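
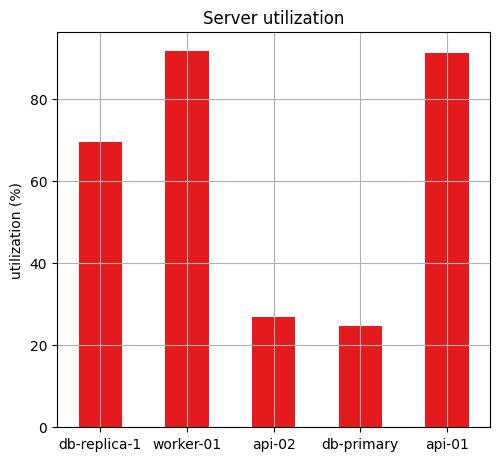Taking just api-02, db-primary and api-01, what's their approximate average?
(30 + 20 + 90) / 3 ≈ 47.

≈ 47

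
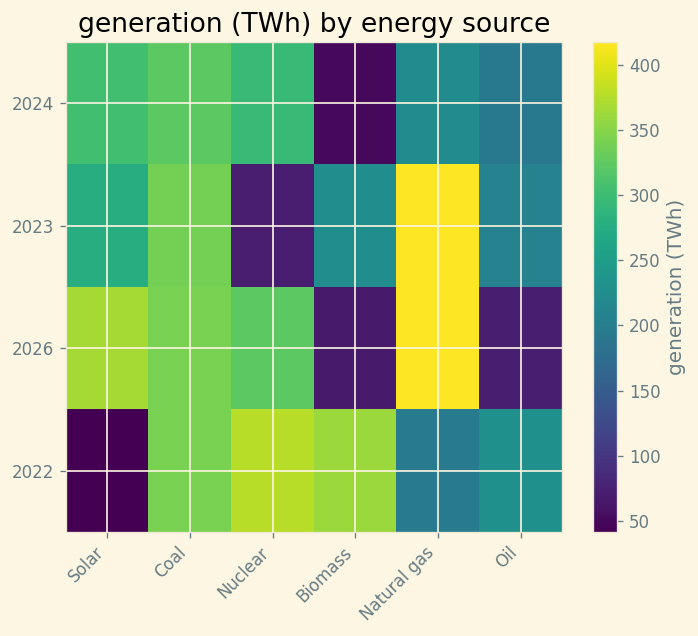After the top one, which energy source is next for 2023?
Coal

Top 3 for 2023: Natural gas ≈ 400, Coal ≈ 350, Solar ≈ 300.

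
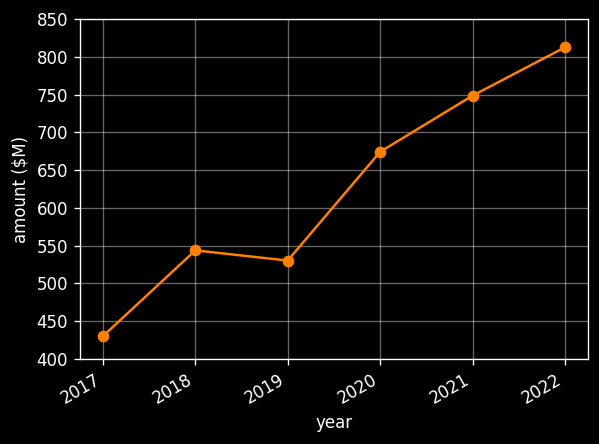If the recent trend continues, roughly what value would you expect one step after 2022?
≈ 875

Last three: 650, 750, 800 → slope ≈ 75/step → next ≈ 875.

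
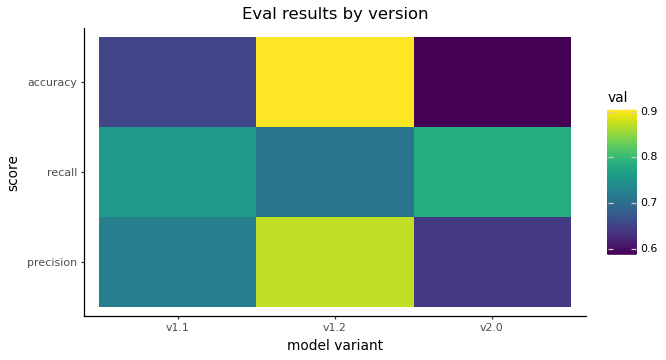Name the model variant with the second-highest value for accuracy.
Top 3 for accuracy: v1.2 ≈ 0.90, v1.1 ≈ 0.65, v2.0 ≈ 0.60.

v1.1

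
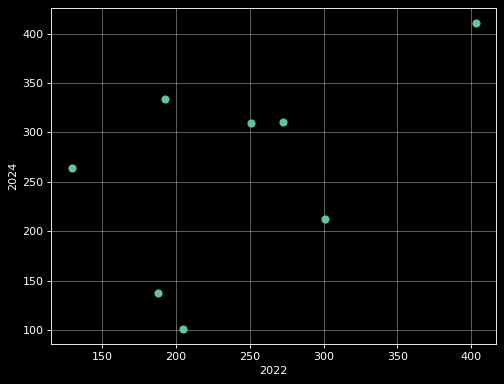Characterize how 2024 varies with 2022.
Points are positively correlated; moderate (|r| ≈ 0.5).

positive, moderate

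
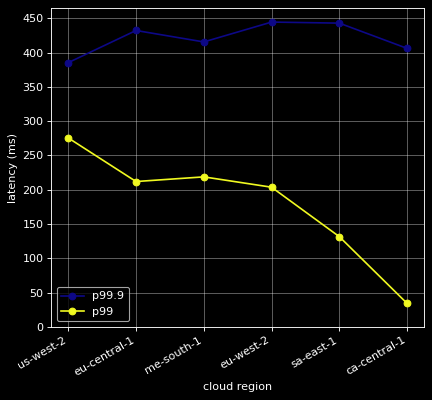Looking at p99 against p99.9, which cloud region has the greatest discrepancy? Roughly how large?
ca-central-1, ≈ 350 ms

ca-central-1: p99 ≈ 50, p99.9 ≈ 400 → gap ≈ 350. Next-largest (sa-east-1) is only ≈ 300.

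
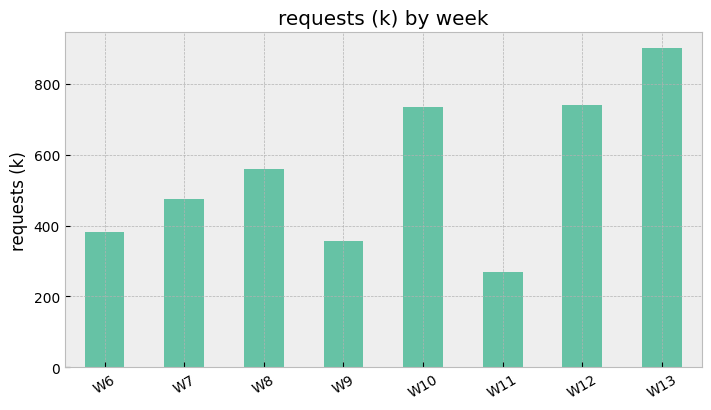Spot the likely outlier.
W13 ≈ 900; the rest sit between ≈ 300 and ≈ 700.

W13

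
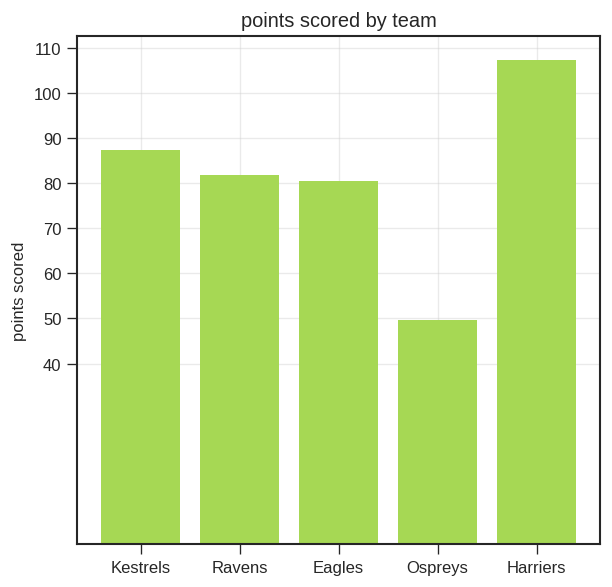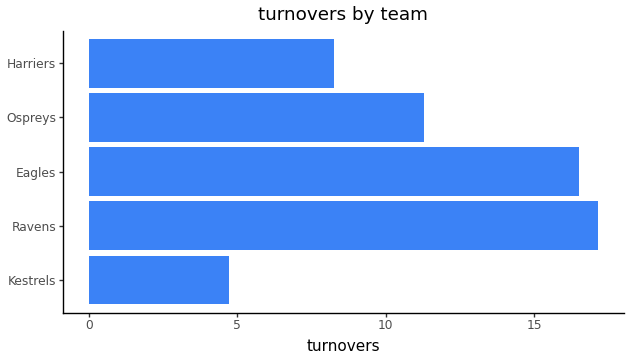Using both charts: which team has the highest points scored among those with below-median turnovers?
Harriers

Chart 2 median turnovers ≈ 12; below-median teams: Kestrels, Harriers. Among those, Harriers has the highest points scored (≈ 110).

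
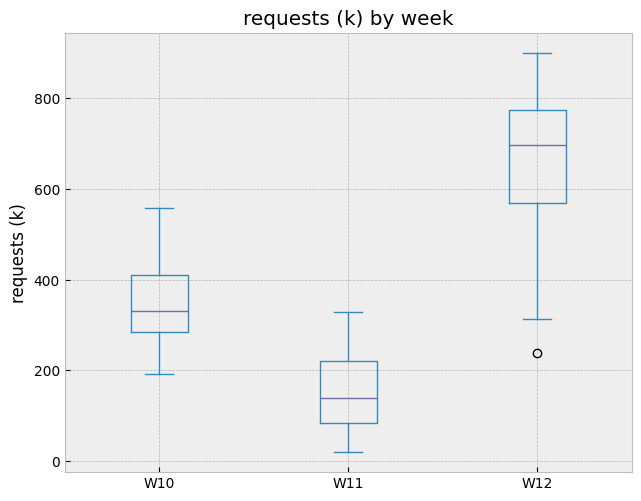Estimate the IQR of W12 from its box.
Q3 ≈ 750, Q1 ≈ 550; IQR ≈ 200.

≈ 200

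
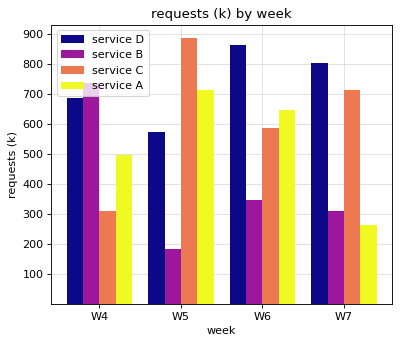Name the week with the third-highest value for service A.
Top 4 for service A: W5 ≈ 700, W6 ≈ 600, W4 ≈ 500, W7 ≈ 300.

W4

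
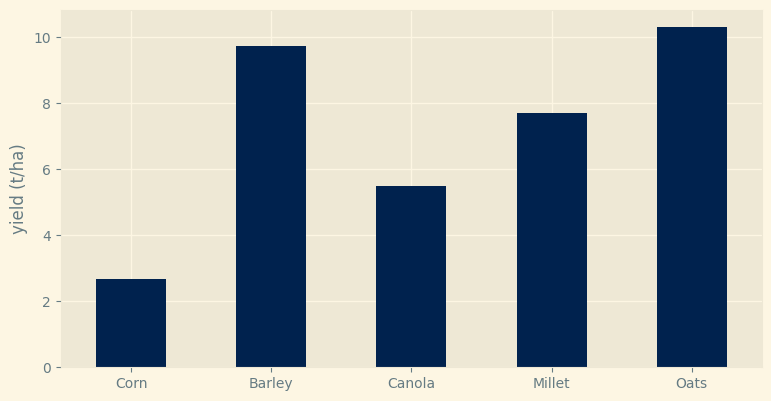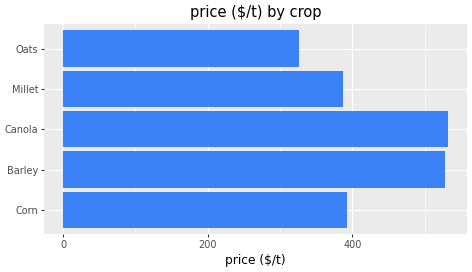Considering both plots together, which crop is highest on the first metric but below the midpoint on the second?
Oats

Chart 2 median price ($/t) ≈ 400; below-median crops: Millet, Oats. Among those, Oats has the highest yield (t/ha) (≈ 10).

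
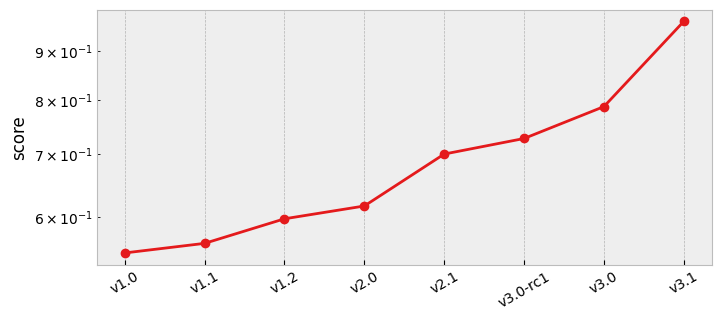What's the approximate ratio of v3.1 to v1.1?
≈ 1.73×

v3.1 ≈ 0.95, v1.1 ≈ 0.55; 0.95/0.55 ≈ 1.73.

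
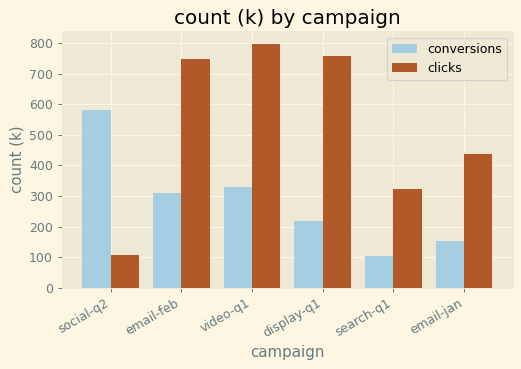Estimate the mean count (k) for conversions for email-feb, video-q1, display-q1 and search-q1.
(300 + 300 + 200 + 100) / 4 ≈ 225.

≈ 225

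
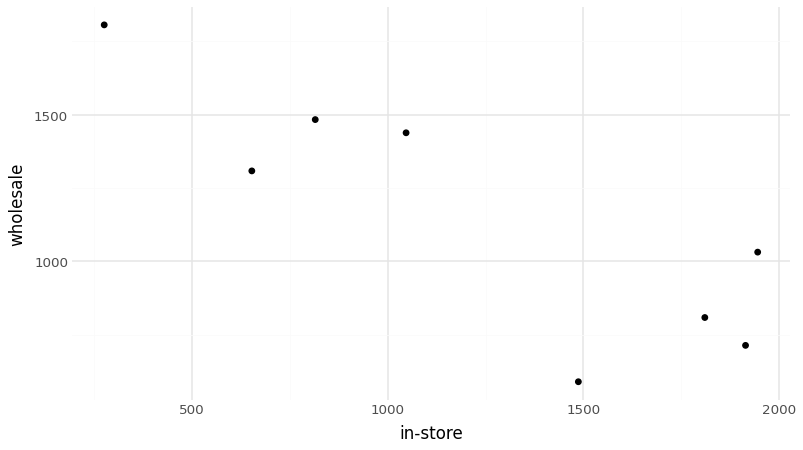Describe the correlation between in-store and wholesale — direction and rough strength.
Points are negatively correlated; strong (|r| ≈ 0.9).

negative, strong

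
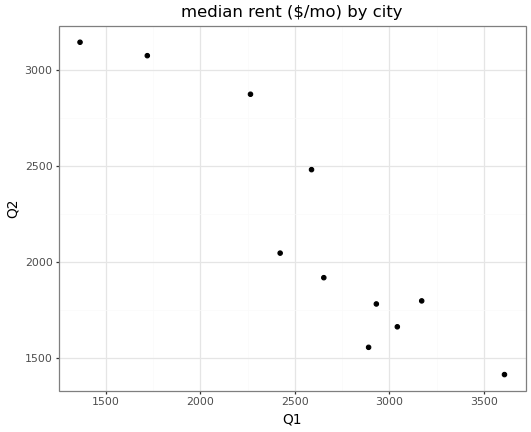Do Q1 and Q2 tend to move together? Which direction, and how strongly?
Points are negatively correlated; strong (|r| ≈ 0.9).

negative, strong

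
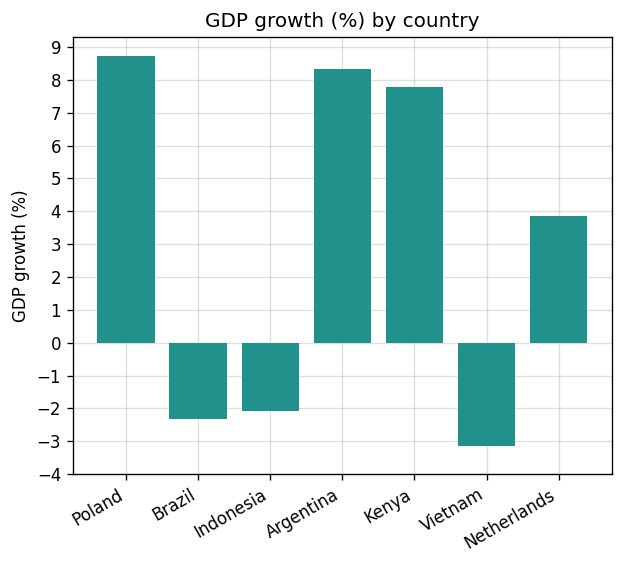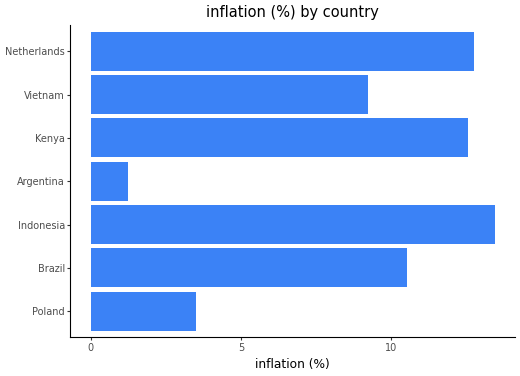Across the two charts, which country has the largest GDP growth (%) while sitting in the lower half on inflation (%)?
Poland

Chart 2 median inflation (%) ≈ 10; below-median countries: Poland, Argentina, Vietnam. Among those, Poland has the highest GDP growth (%) (≈ 9).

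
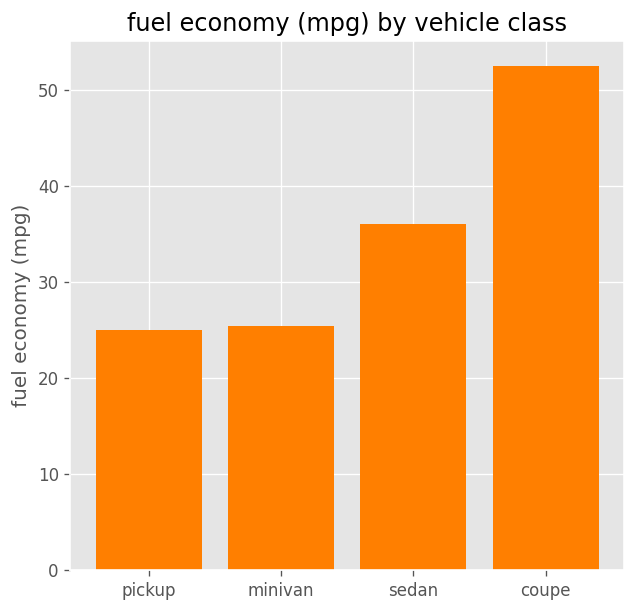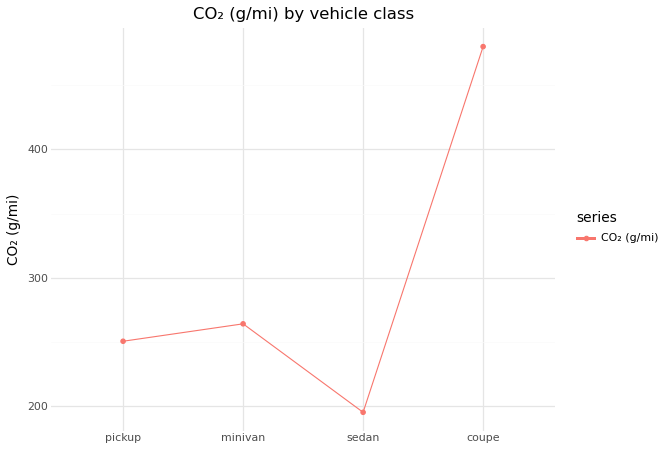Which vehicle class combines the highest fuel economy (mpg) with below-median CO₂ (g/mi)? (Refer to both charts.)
sedan

Chart 2 median CO₂ (g/mi) ≈ 250; below-median vehicle classes: pickup, sedan. Among those, sedan has the highest fuel economy (mpg) (≈ 35).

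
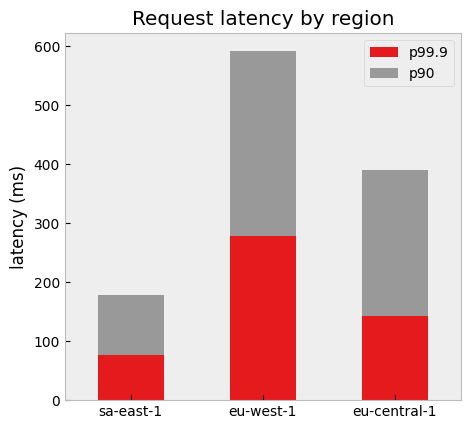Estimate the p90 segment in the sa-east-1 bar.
≈ 100

p90 top ≈ 200, bottom ≈ 100; segment ≈ 100.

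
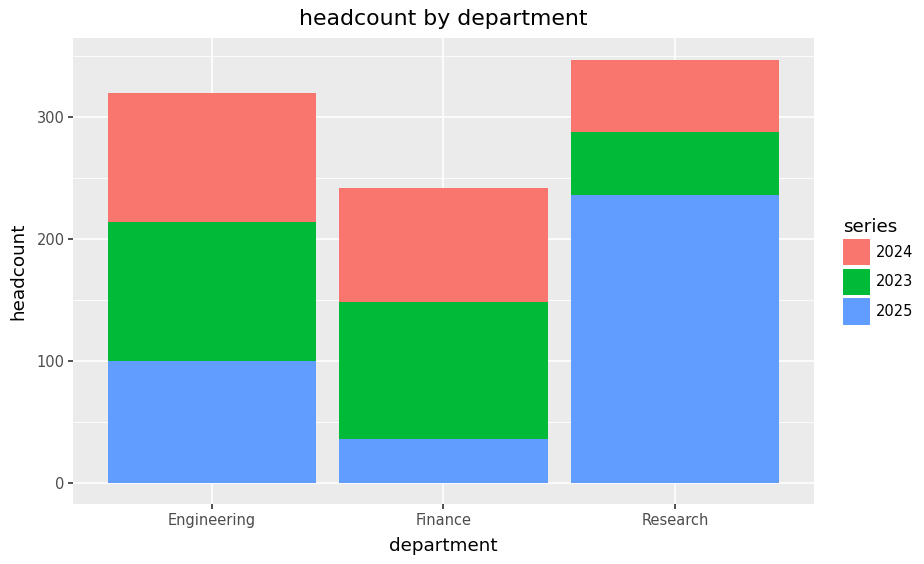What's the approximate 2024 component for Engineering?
≈ 100

2024 top ≈ 300, bottom ≈ 200; segment ≈ 100.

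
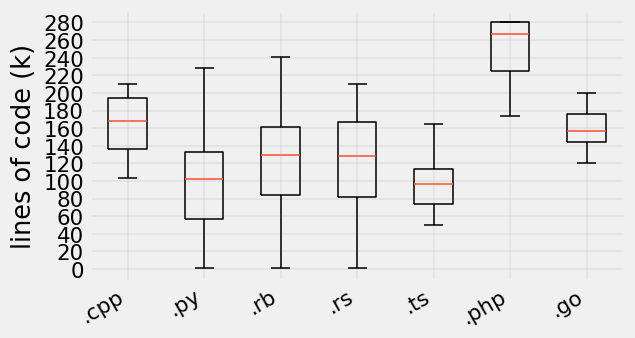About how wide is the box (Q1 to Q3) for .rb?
≈ 80

Q3 ≈ 160, Q1 ≈ 80; IQR ≈ 80.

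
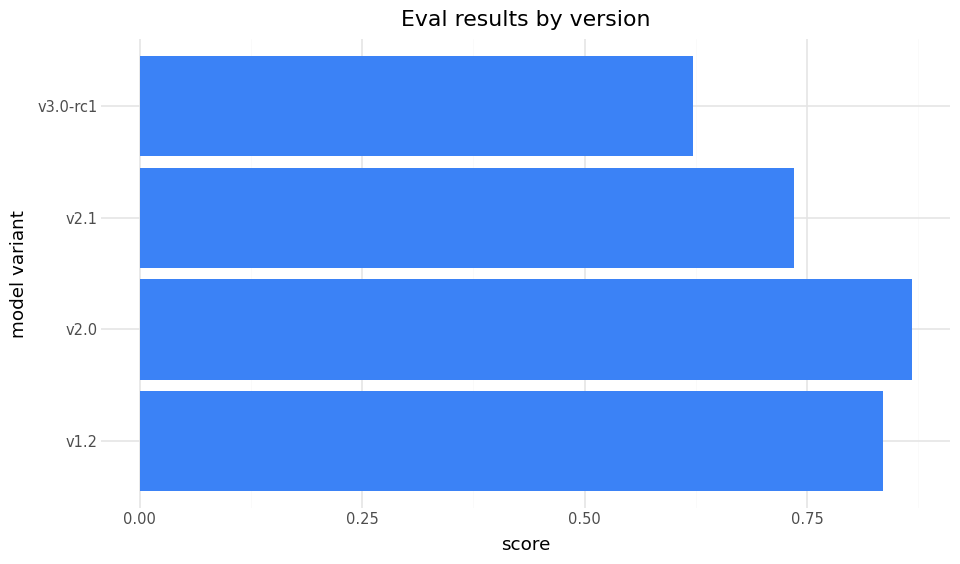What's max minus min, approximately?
Max v2.0 ≈ 0.9, min v3.0-rc1 ≈ 0.6; range ≈ 0.3.

≈ 0.3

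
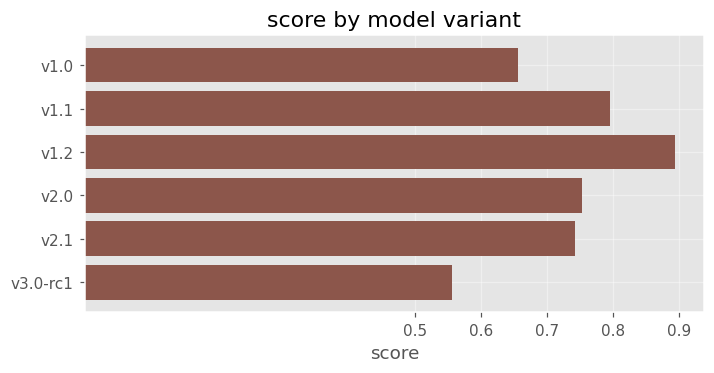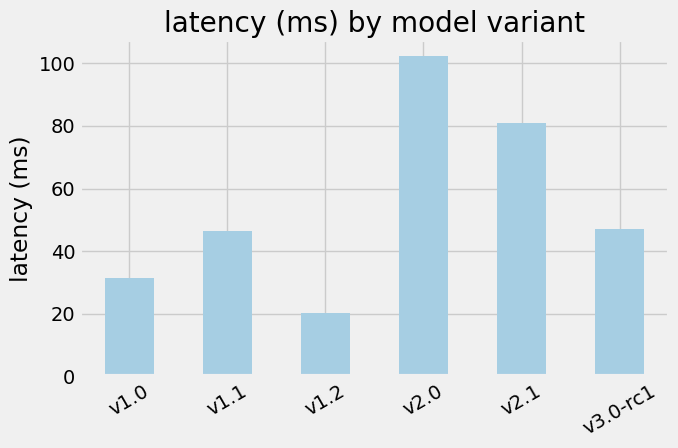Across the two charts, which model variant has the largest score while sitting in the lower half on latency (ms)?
v1.2

Chart 2 median latency (ms) ≈ 50; below-median model variants: v1.0, v1.1, v1.2. Among those, v1.2 has the highest score (≈ 0.9).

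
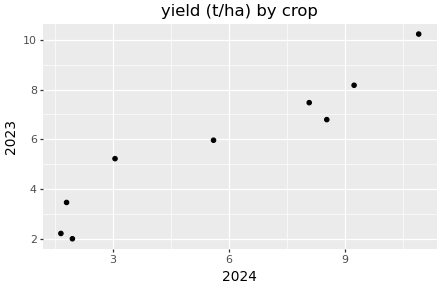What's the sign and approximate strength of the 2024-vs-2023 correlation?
positive, strong

Points are positively correlated; strong (|r| ≈ 1.0).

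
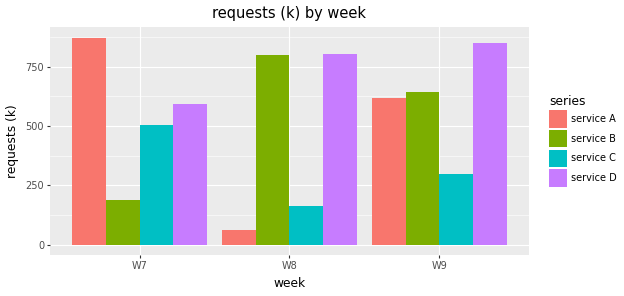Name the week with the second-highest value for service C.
W9

Top 3 for service C: W7 ≈ 500, W9 ≈ 300, W8 ≈ 200.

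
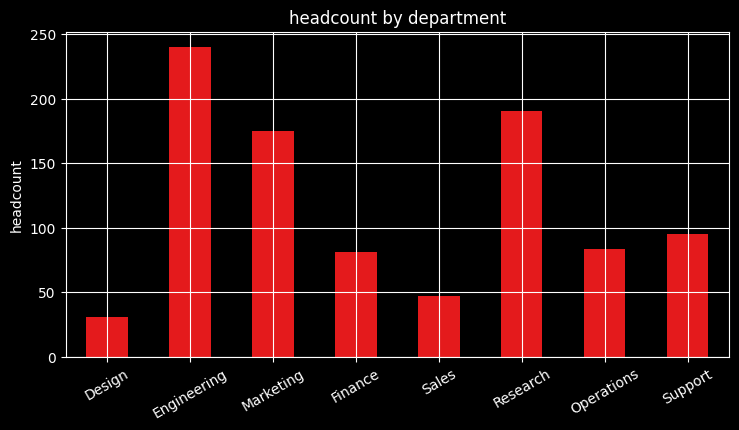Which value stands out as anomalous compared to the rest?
Engineering

Engineering ≈ 240; the rest sit between ≈ 40 and ≈ 200.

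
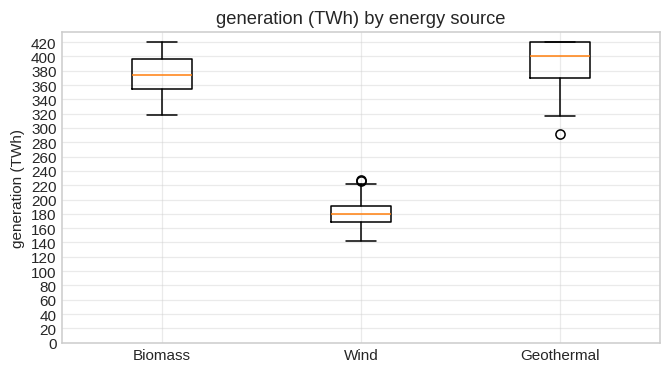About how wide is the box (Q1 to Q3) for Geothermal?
≈ 60

Q3 ≈ 420, Q1 ≈ 360; IQR ≈ 60.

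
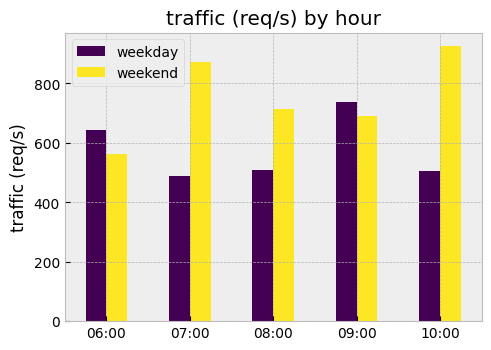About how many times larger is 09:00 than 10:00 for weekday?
≈ 1.4×

09:00 ≈ 700, 10:00 ≈ 500; 700/500 ≈ 1.4.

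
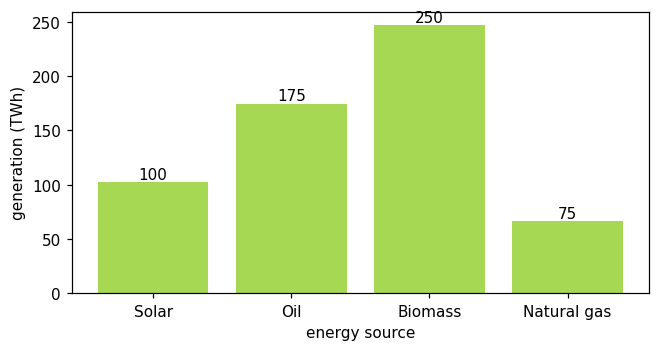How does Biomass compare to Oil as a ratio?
≈ 1.43×

Biomass ≈ 250, Oil ≈ 175; 250/175 ≈ 1.43.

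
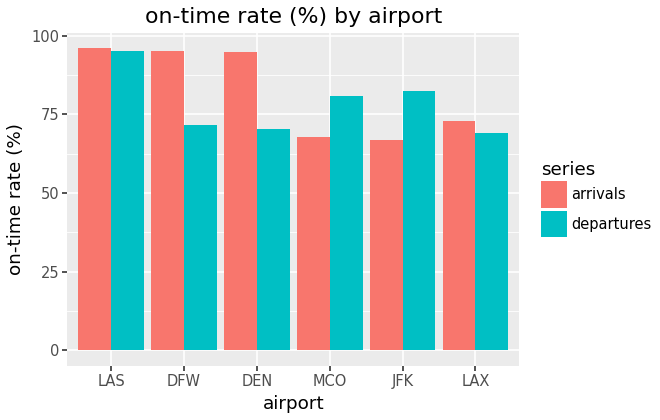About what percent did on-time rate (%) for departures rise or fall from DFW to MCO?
DFW ≈ 70, MCO ≈ 80; (80 − 70) / 70 ≈ +14.3%.

≈ +14.3%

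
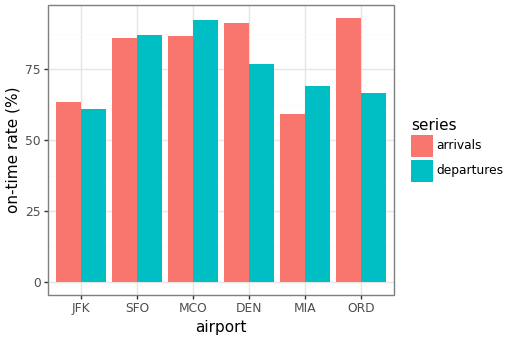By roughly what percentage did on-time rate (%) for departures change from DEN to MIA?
DEN ≈ 80, MIA ≈ 70; (70 − 80) / 80 ≈ -12.5%.

≈ -12.5%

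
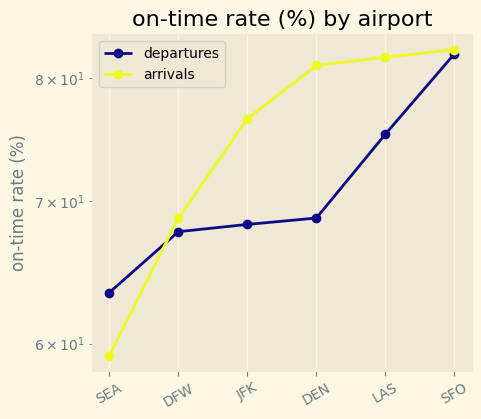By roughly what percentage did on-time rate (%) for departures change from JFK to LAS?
≈ +11.8%

JFK ≈ 68, LAS ≈ 76; (76 − 68) / 68 ≈ +11.8%.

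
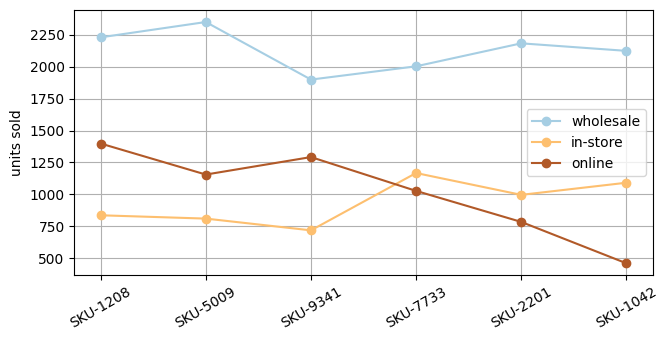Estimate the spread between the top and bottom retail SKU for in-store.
≈ 400

Max SKU-7733 ≈ 1200, min SKU-9341 ≈ 800; range ≈ 400.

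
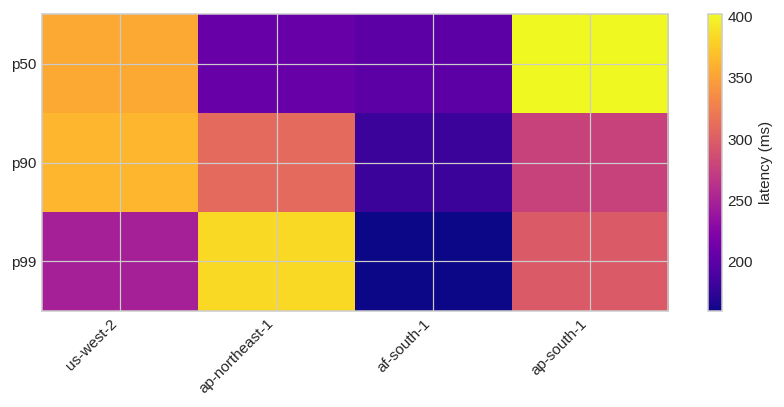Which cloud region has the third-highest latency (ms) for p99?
Top 4 for p99: ap-northeast-1 ≈ 375, ap-south-1 ≈ 300, us-west-2 ≈ 250, af-south-1 ≈ 150.

us-west-2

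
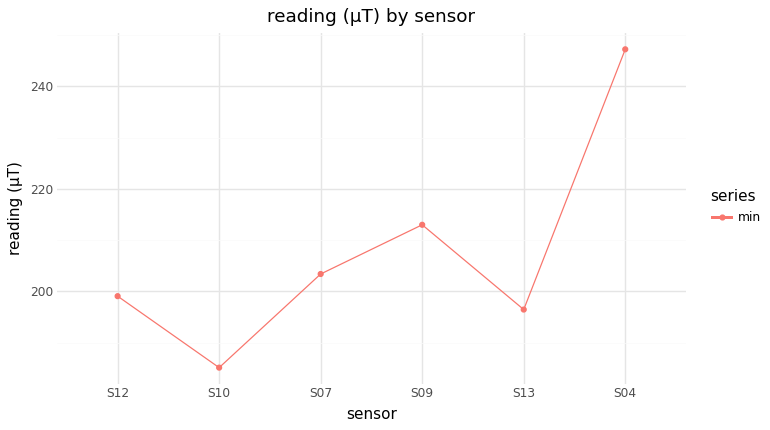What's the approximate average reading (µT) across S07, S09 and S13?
≈ 203

(200 + 210 + 200) / 3 ≈ 203.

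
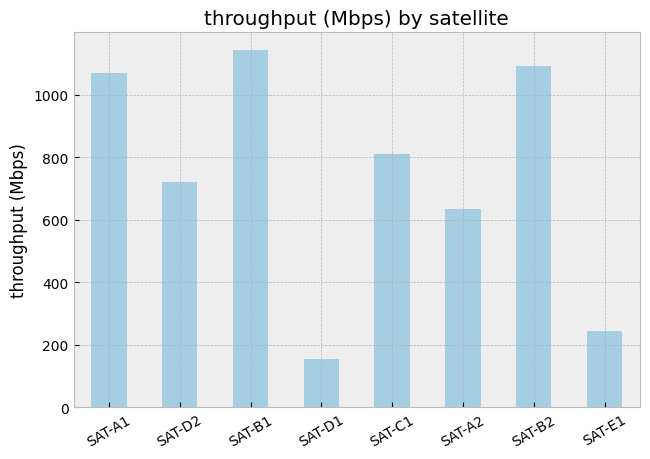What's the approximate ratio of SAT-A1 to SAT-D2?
SAT-A1 ≈ 1100, SAT-D2 ≈ 700; 1100/700 ≈ 1.57.

≈ 1.57×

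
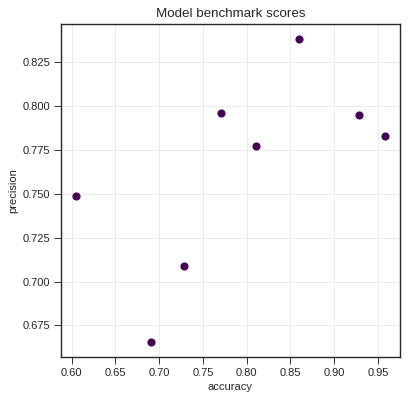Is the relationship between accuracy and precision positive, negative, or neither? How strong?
Points are positively correlated; moderate (|r| ≈ 0.6).

positive, moderate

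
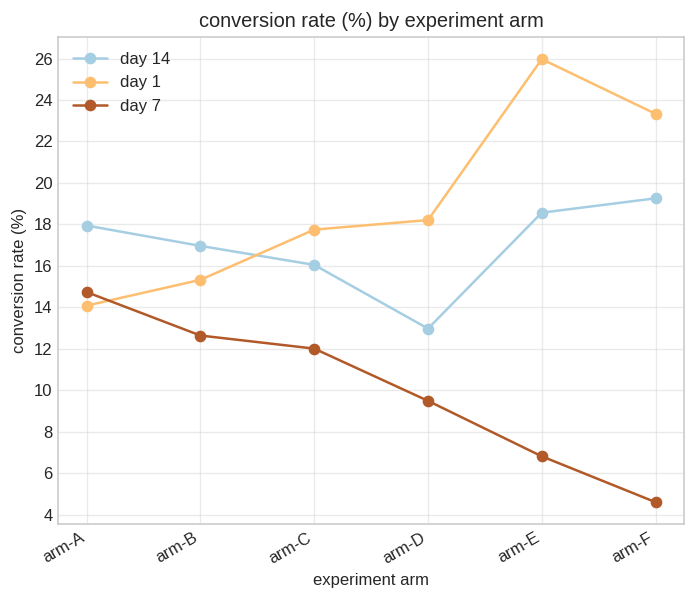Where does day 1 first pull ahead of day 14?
arm-B: day 1 ≈ 16 vs day 14 ≈ 16 (not yet); arm-C: day 1 ≈ 18 vs day 14 ≈ 16 (first crossover).

arm-C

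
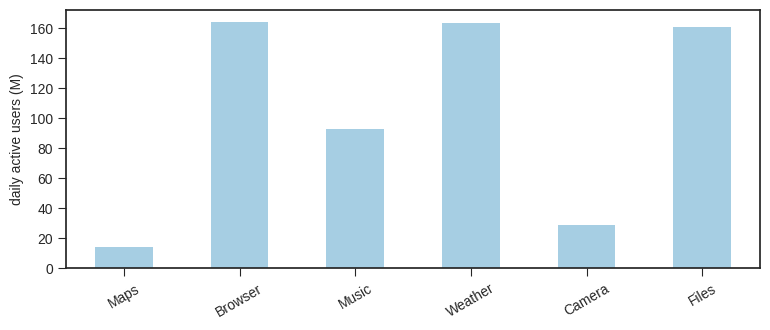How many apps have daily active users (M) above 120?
3

Above 120: Browser, Weather, Files.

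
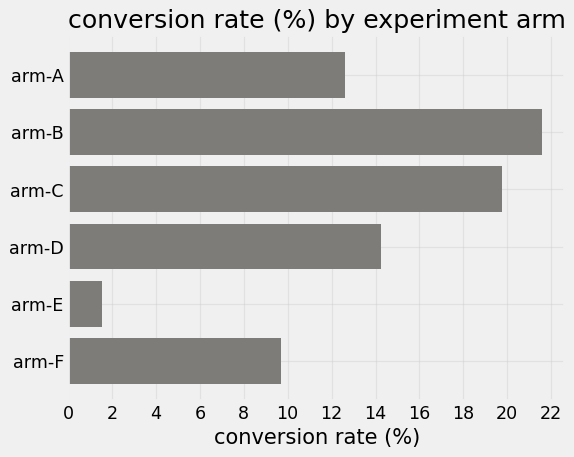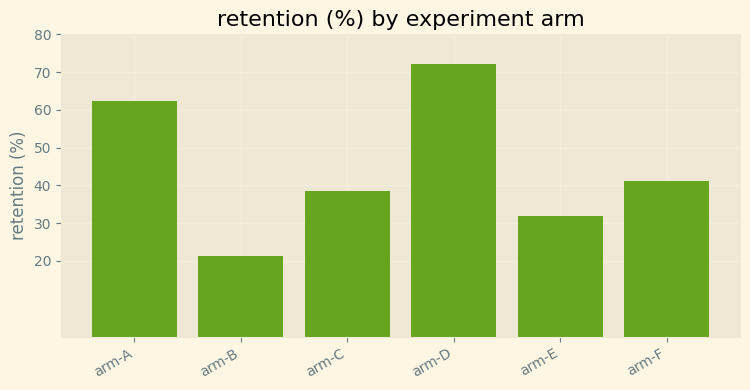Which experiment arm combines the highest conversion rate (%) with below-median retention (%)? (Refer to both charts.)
Chart 2 median retention (%) ≈ 40; below-median experiment arms: arm-B, arm-C, arm-E. Among those, arm-B has the highest conversion rate (%) (≈ 22).

arm-B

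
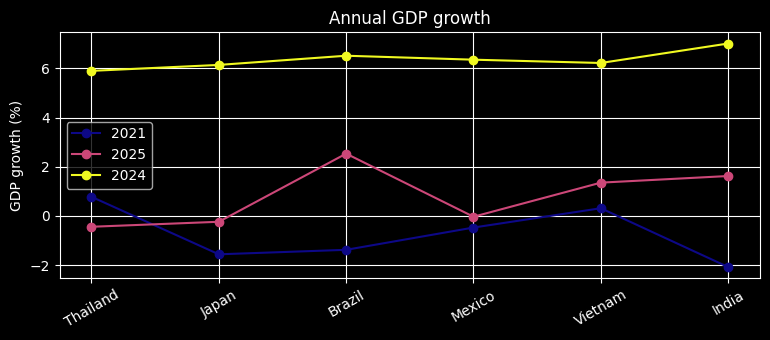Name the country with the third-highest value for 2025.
Vietnam

Top 4 for 2025: Brazil ≈ 3, India ≈ 2, Vietnam ≈ 1, Mexico ≈ 0.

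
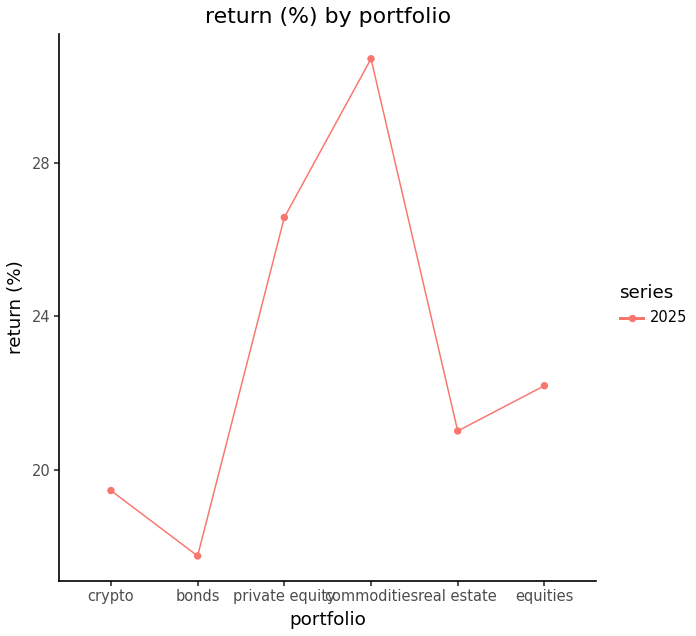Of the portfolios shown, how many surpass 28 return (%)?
1

Above 28: commodities.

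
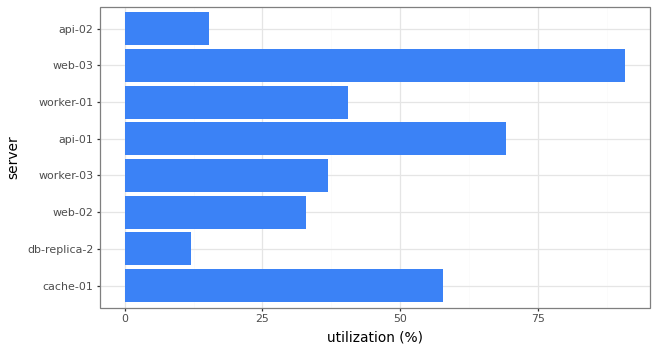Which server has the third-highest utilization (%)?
cache-01

Top 4: web-03 ≈ 90, api-01 ≈ 70, cache-01 ≈ 60, worker-01 ≈ 40.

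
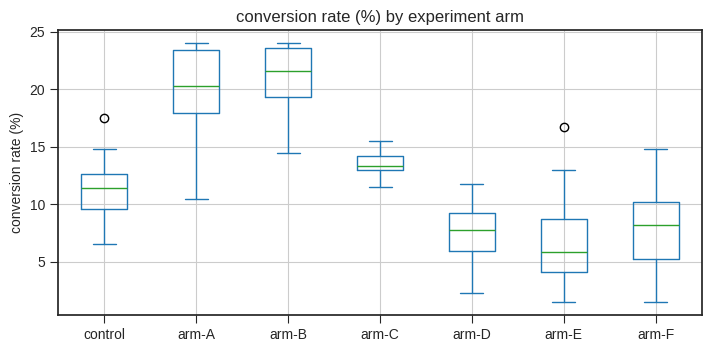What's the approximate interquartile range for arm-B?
≈ 4

Q3 ≈ 24, Q1 ≈ 20; IQR ≈ 4.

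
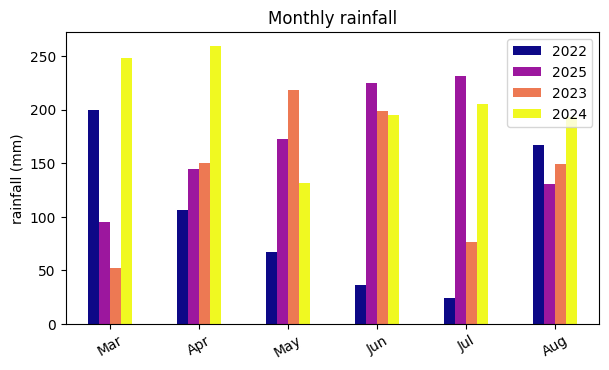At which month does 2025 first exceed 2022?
Apr

Mar: 2025 ≈ 100 vs 2022 ≈ 200 (not yet); Apr: 2025 ≈ 150 vs 2022 ≈ 100 (first crossover).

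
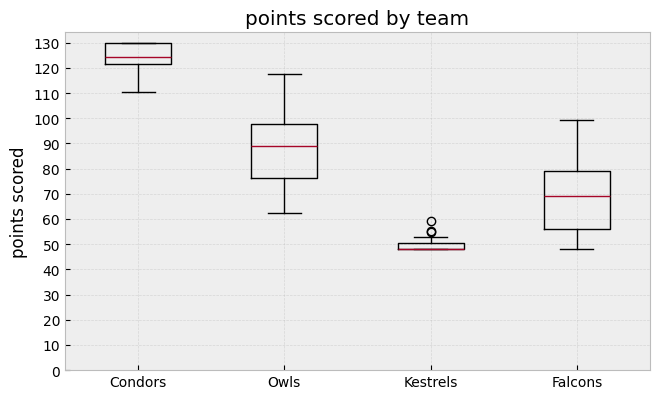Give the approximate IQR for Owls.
Q3 ≈ 100, Q1 ≈ 80; IQR ≈ 20.

≈ 20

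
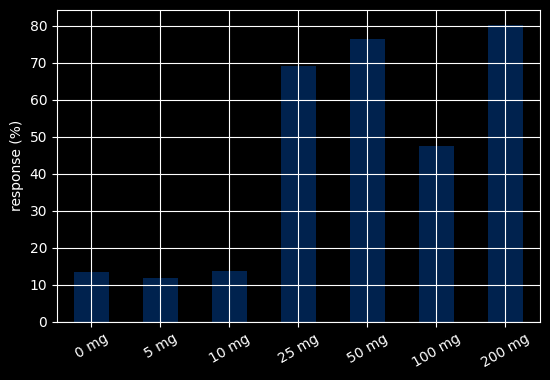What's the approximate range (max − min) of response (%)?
Max 200 mg ≈ 80, min 5 mg ≈ 10; range ≈ 70.

≈ 70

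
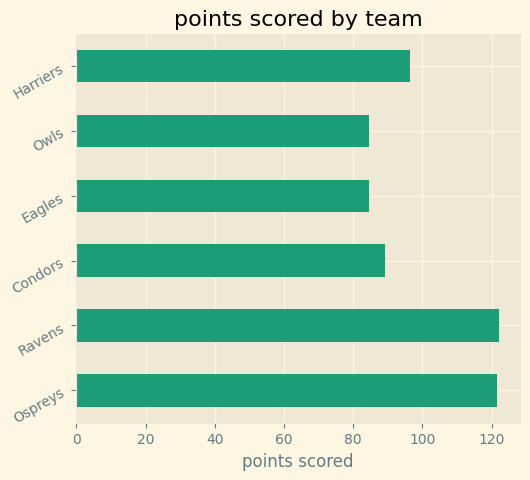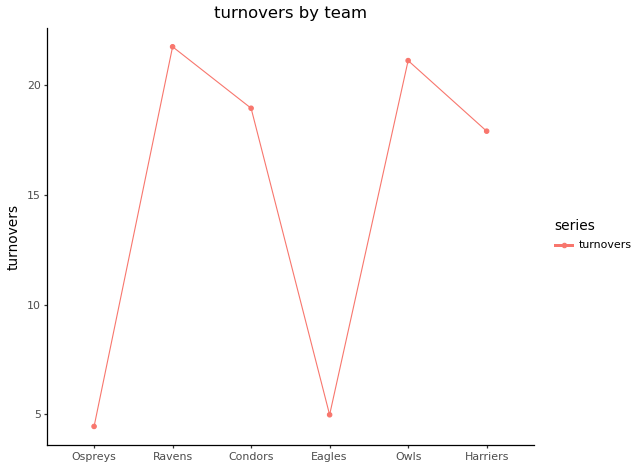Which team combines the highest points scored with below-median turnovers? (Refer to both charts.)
Chart 2 median turnovers ≈ 18; below-median teams: Ospreys, Eagles, Harriers. Among those, Ospreys has the highest points scored (≈ 120).

Ospreys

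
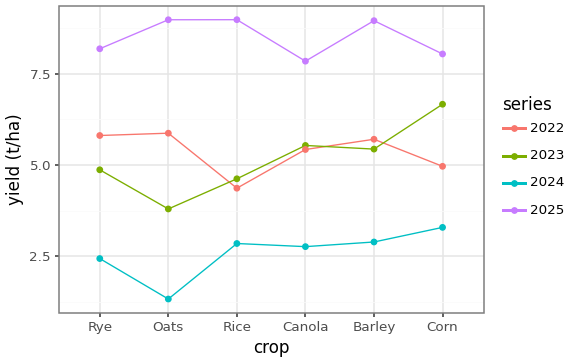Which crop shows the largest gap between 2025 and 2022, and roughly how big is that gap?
Rice, ≈ 5 t/ha

Rice: 2025 ≈ 9, 2022 ≈ 4 → gap ≈ 5. Next-largest (Barley) is only ≈ 3.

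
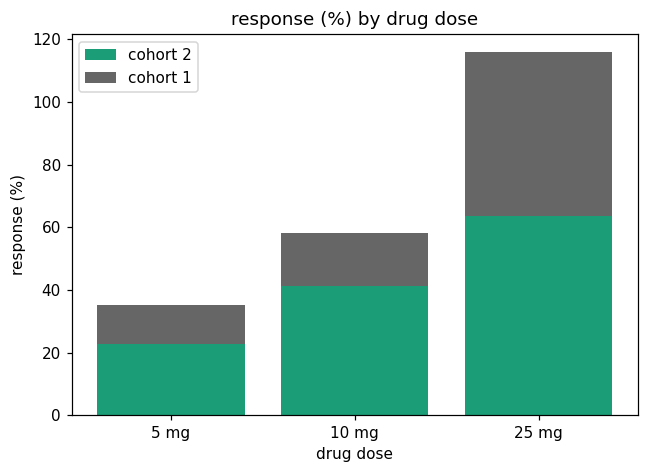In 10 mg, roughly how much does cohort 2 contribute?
cohort 2 top ≈ 40, bottom ≈ 0; segment ≈ 40.

≈ 40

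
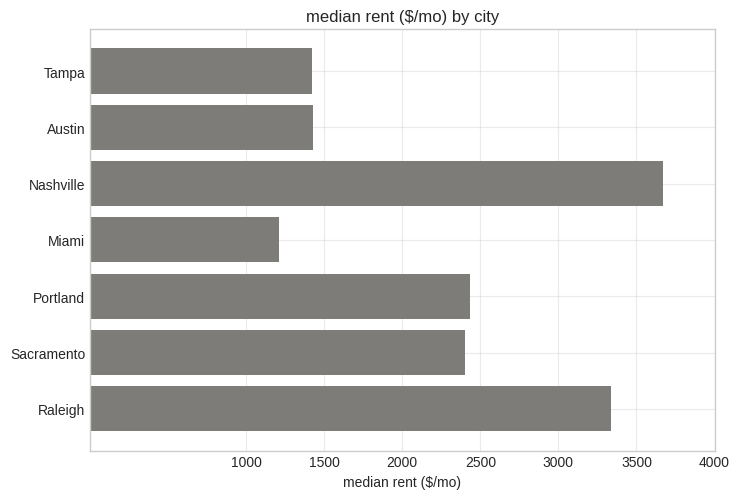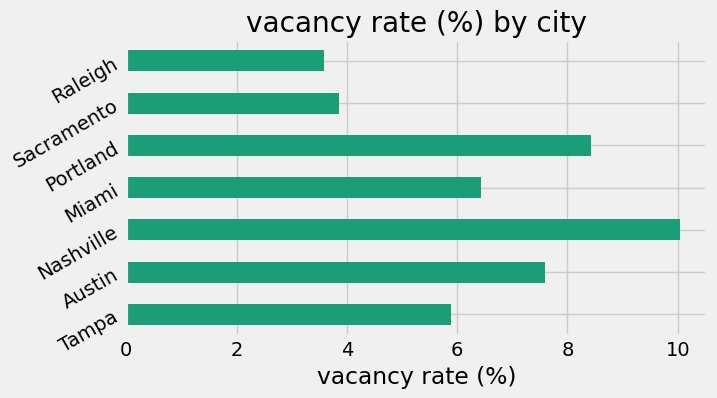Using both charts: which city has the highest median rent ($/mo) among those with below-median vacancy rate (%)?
Chart 2 median vacancy rate (%) ≈ 6; below-median cities: Tampa, Sacramento, Raleigh. Among those, Raleigh has the highest median rent ($/mo) (≈ 3500).

Raleigh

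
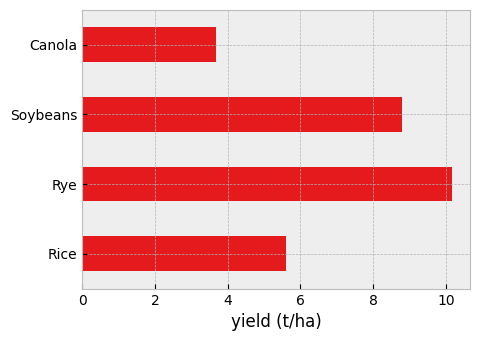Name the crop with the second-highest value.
Soybeans

Top 3: Rye ≈ 10, Soybeans ≈ 9, Rice ≈ 6.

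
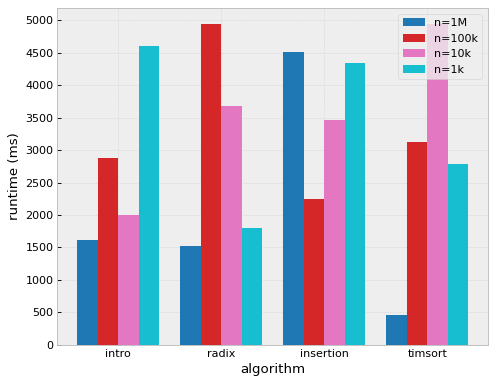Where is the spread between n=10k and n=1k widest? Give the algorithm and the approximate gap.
intro: n=10k ≈ 2000, n=1k ≈ 4500 → gap ≈ 2500. Next-largest (timsort) is only ≈ 2000.

intro, ≈ 2500 ms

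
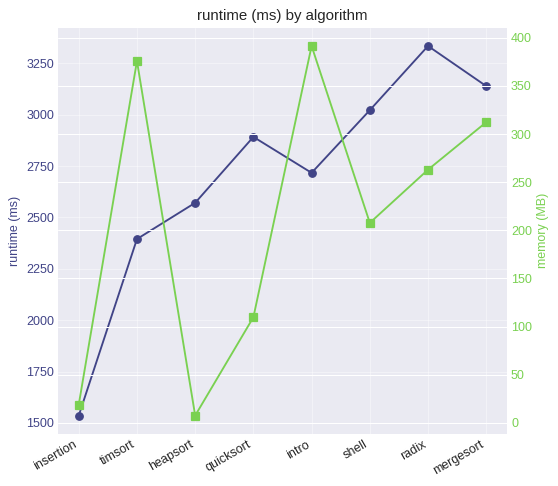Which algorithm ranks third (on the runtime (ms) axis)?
Top 4 (on the runtime (ms) axis): radix ≈ 3400, mergesort ≈ 3200, shell ≈ 3000, quicksort ≈ 2800.

shell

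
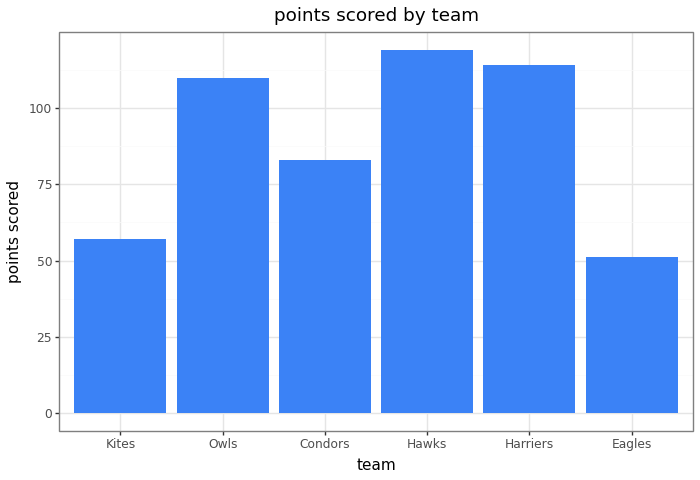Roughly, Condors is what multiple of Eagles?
≈ 1.6×

Condors ≈ 80, Eagles ≈ 50; 80/50 ≈ 1.6.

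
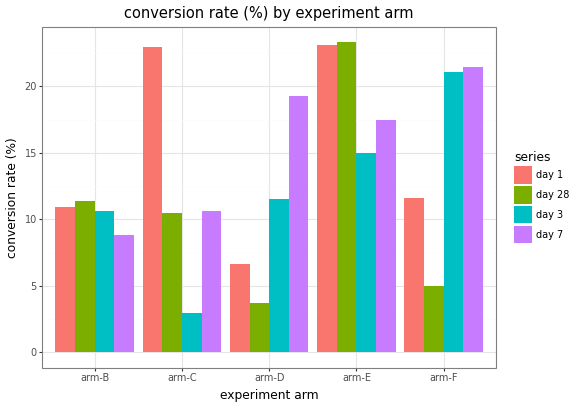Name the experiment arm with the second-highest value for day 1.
arm-C

Top 3 for day 1: arm-E ≈ 24, arm-C ≈ 22, arm-F ≈ 12.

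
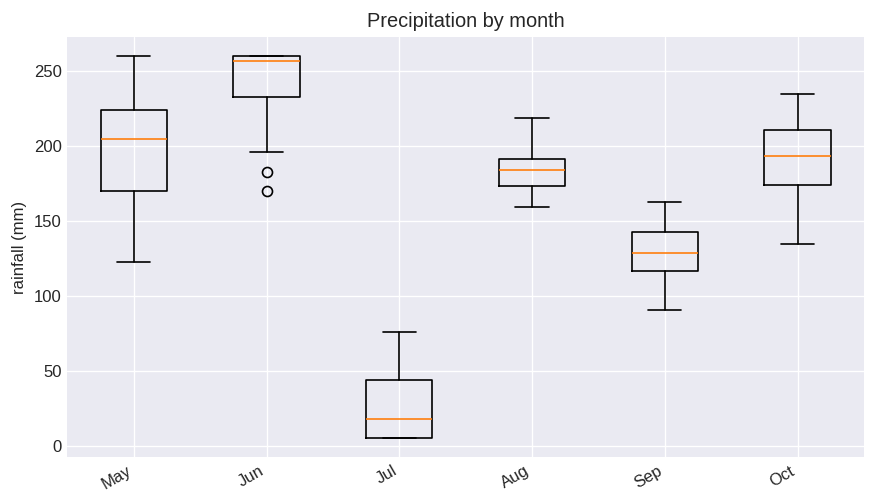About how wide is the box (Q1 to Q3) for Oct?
Q3 ≈ 220, Q1 ≈ 180; IQR ≈ 40.

≈ 40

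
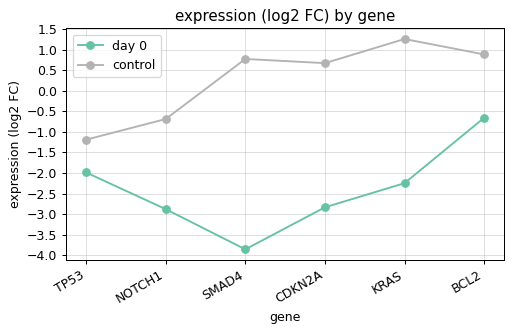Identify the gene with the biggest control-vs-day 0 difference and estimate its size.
SMAD4, ≈ 5.0 log2 FC

SMAD4: control ≈ 1.0, day 0 ≈ -4.0 → gap ≈ 5.0. Next-largest (KRAS) is only ≈ 3.5.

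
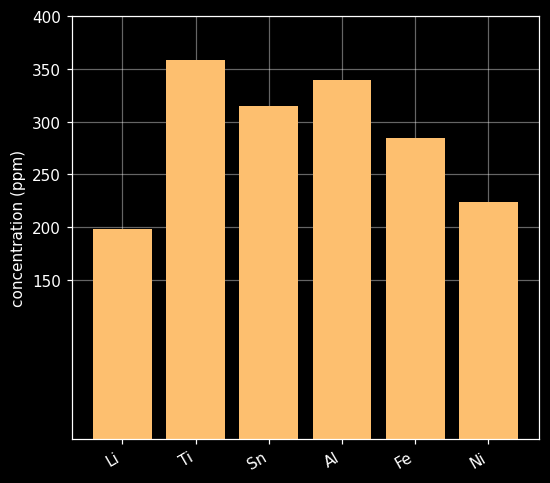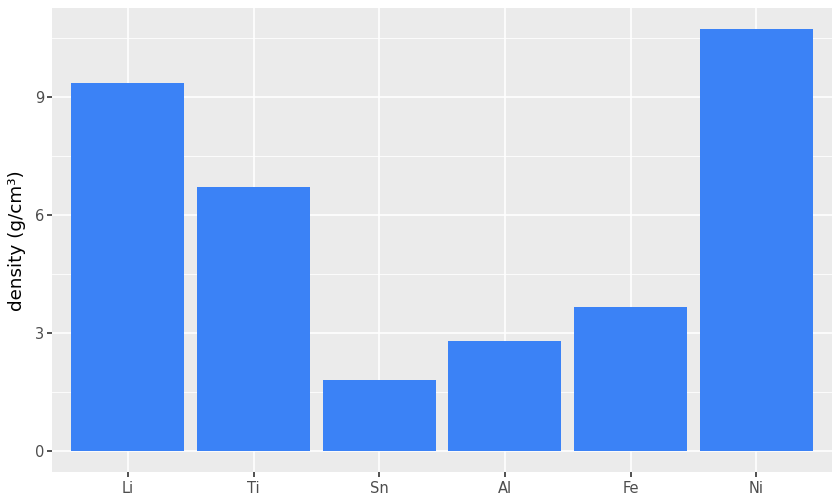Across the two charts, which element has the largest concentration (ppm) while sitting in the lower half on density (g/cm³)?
Al

Chart 2 median density (g/cm³) ≈ 5; below-median elements: Sn, Al, Fe. Among those, Al has the highest concentration (ppm) (≈ 350).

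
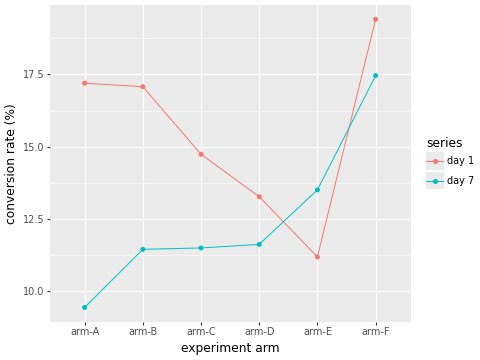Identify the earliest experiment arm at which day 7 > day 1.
arm-E

arm-D: day 7 ≈ 12 vs day 1 ≈ 13 (not yet); arm-E: day 7 ≈ 14 vs day 1 ≈ 11 (first crossover).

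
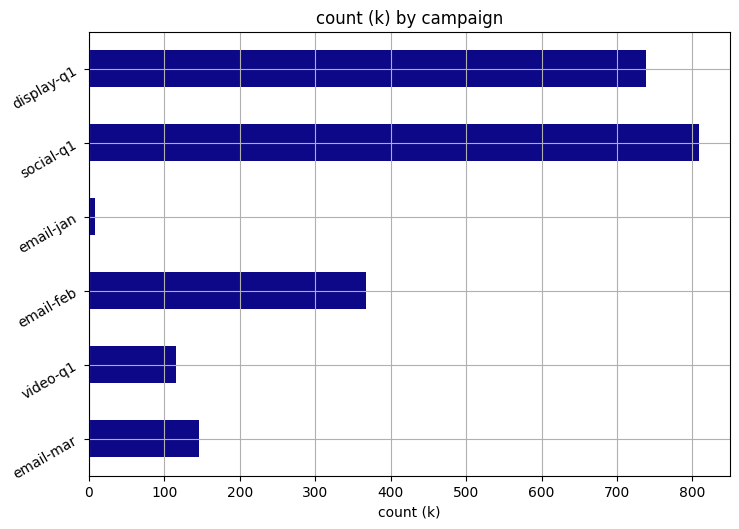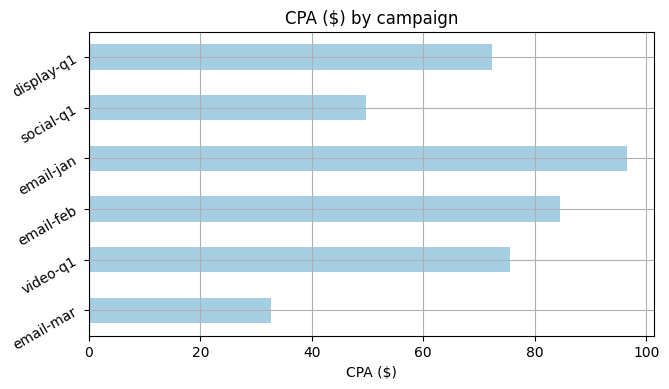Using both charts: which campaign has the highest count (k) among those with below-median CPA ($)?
Chart 2 median CPA ($) ≈ 70; below-median campaigns: email-mar, social-q1, display-q1. Among those, social-q1 has the highest count (k) (≈ 800).

social-q1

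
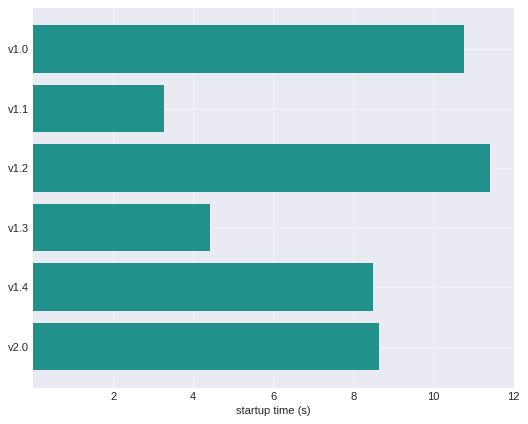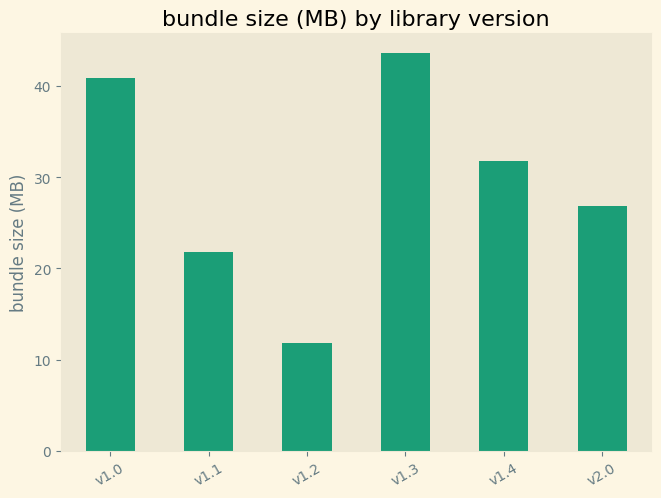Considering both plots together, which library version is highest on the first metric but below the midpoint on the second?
Chart 2 median bundle size (MB) ≈ 30; below-median library versions: v1.1, v1.2, v2.0. Among those, v1.2 has the highest startup time (s) (≈ 12).

v1.2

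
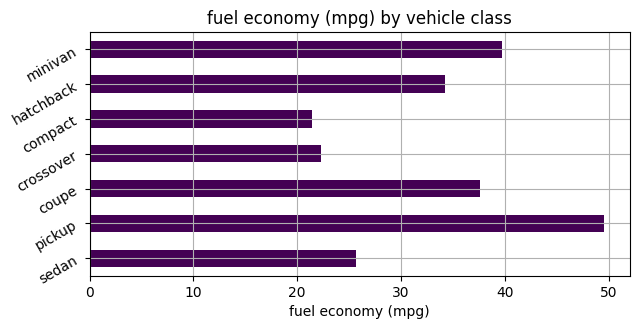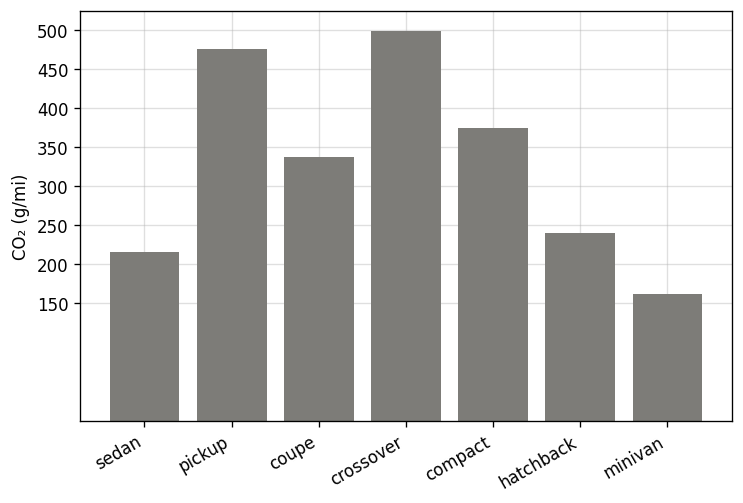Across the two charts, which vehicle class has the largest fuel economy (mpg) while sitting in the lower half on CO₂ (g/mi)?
Chart 2 median CO₂ (g/mi) ≈ 350; below-median vehicle classes: sedan, hatchback, minivan. Among those, minivan has the highest fuel economy (mpg) (≈ 40).

minivan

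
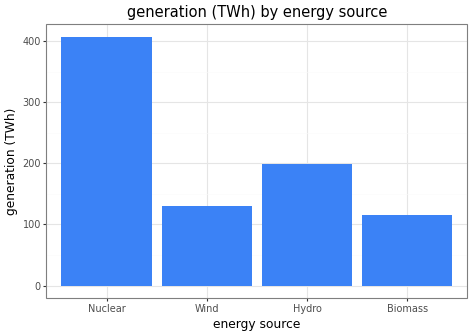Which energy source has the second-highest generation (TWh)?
Top 3: Nuclear ≈ 400, Hydro ≈ 200, Wind ≈ 150.

Hydro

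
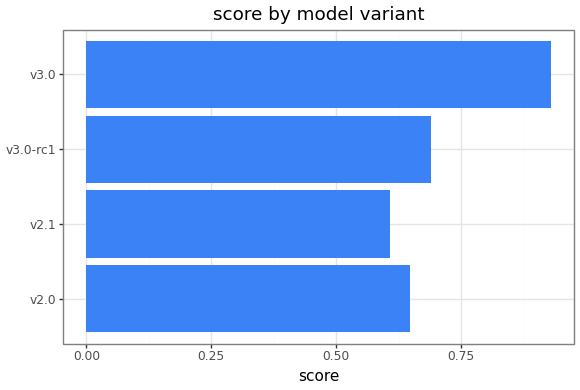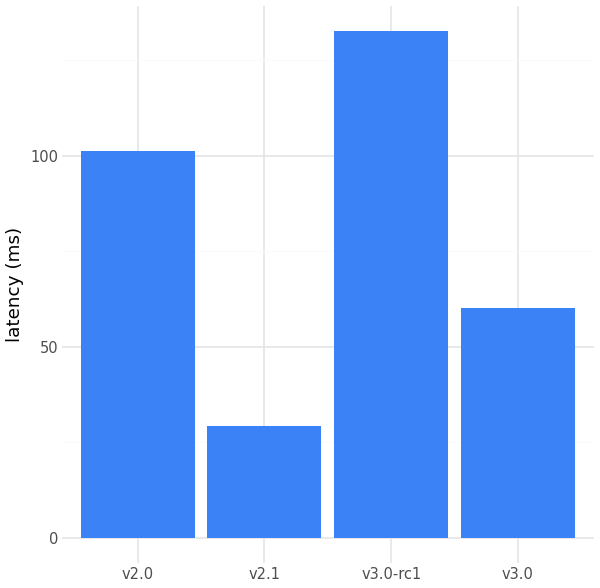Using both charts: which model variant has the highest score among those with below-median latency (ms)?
v3.0

Chart 2 median latency (ms) ≈ 80; below-median model variants: v2.1, v3.0. Among those, v3.0 has the highest score (≈ 0.9).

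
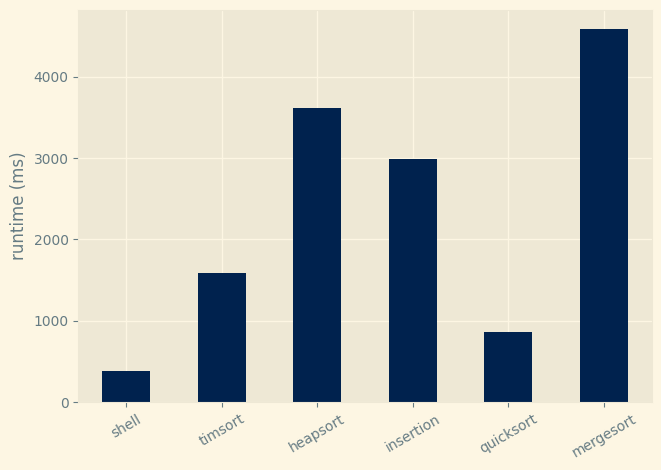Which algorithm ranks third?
Top 4: mergesort ≈ 4500, heapsort ≈ 3500, insertion ≈ 3000, timsort ≈ 1500.

insertion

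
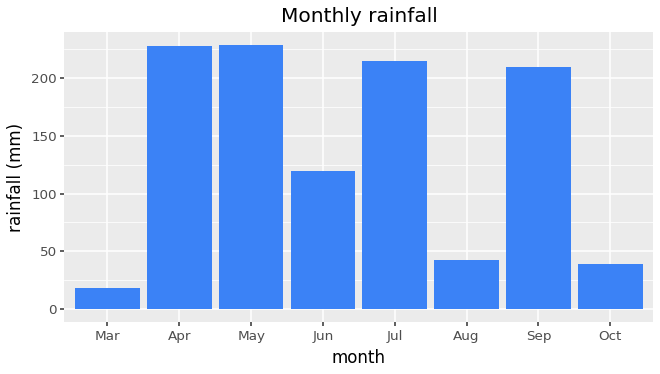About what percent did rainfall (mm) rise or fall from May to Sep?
May ≈ 220, Sep ≈ 200; (200 − 220) / 220 ≈ -9.1%.

≈ -9.1%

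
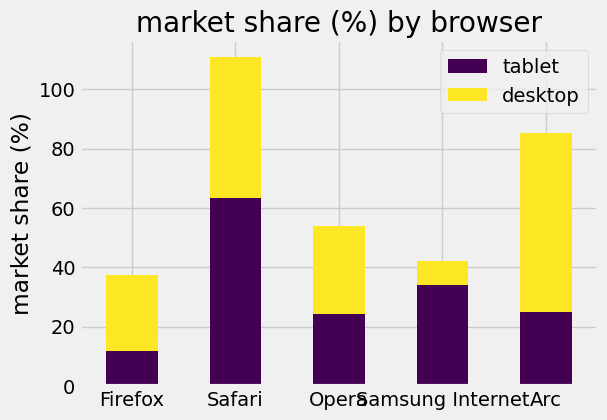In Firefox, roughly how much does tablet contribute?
≈ 10

tablet top ≈ 10, bottom ≈ 0; segment ≈ 10.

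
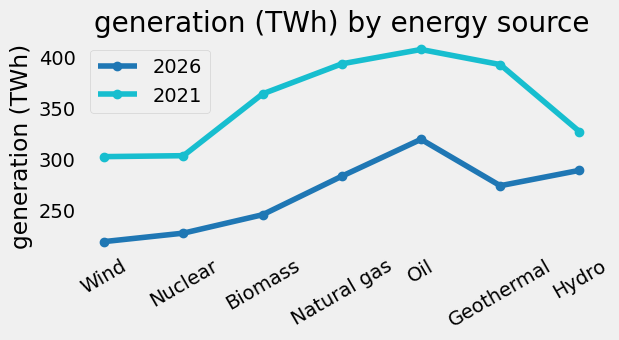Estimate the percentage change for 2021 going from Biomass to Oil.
Biomass ≈ 360, Oil ≈ 400; (400 − 360) / 360 ≈ +11.1%.

≈ +11.1%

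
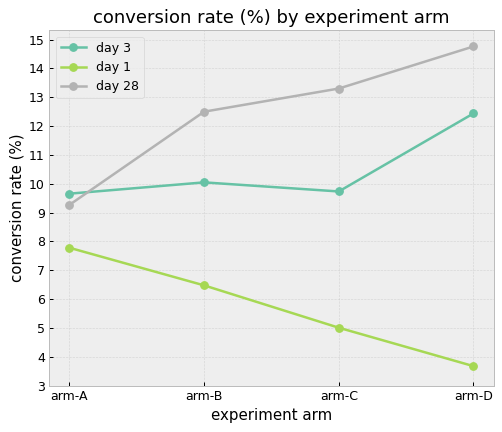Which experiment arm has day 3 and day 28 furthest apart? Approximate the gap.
arm-C, ≈ 3 %

arm-C: day 3 ≈ 10, day 28 ≈ 13 → gap ≈ 3. Next-largest (arm-B) is only ≈ 2.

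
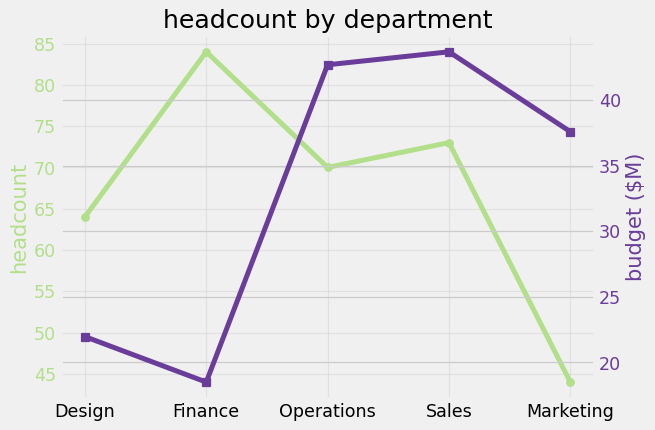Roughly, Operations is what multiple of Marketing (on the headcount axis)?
≈ 1.56×

Operations ≈ 70, Marketing ≈ 45; 70/45 ≈ 1.56.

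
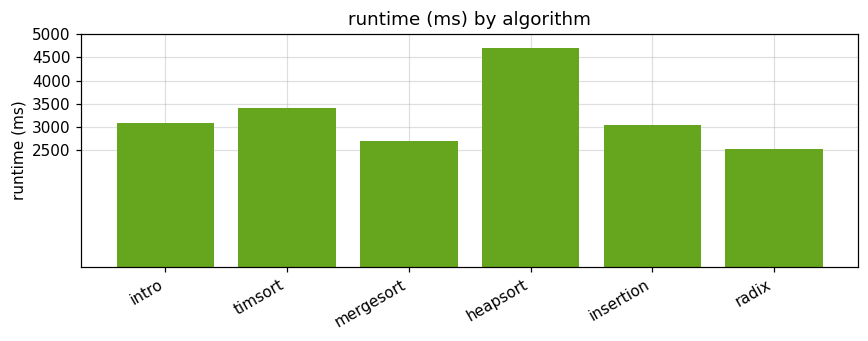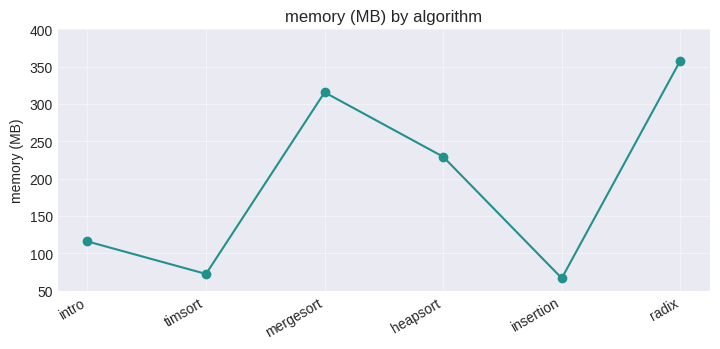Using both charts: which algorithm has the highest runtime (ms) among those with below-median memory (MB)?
Chart 2 median memory (MB) ≈ 150; below-median algorithms: intro, timsort, insertion. Among those, timsort has the highest runtime (ms) (≈ 3500).

timsort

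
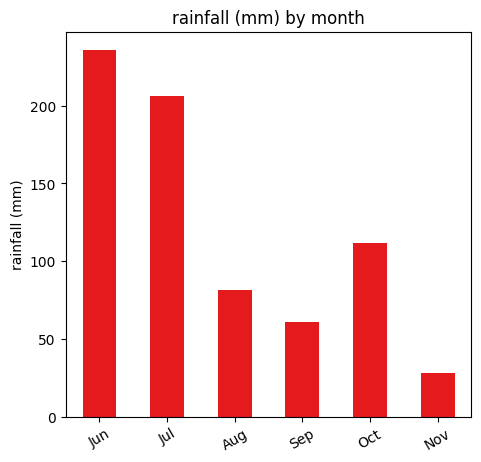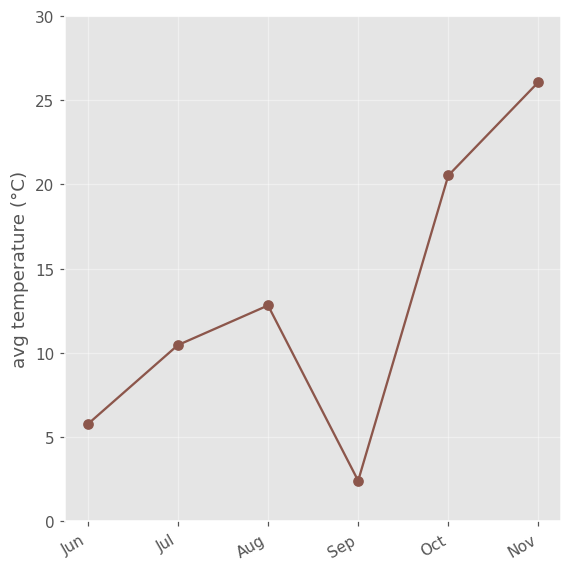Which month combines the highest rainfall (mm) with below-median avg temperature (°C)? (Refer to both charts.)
Chart 2 median avg temperature (°C) ≈ 10; below-median months: Jun, Jul, Sep. Among those, Jun has the highest rainfall (mm) (≈ 225).

Jun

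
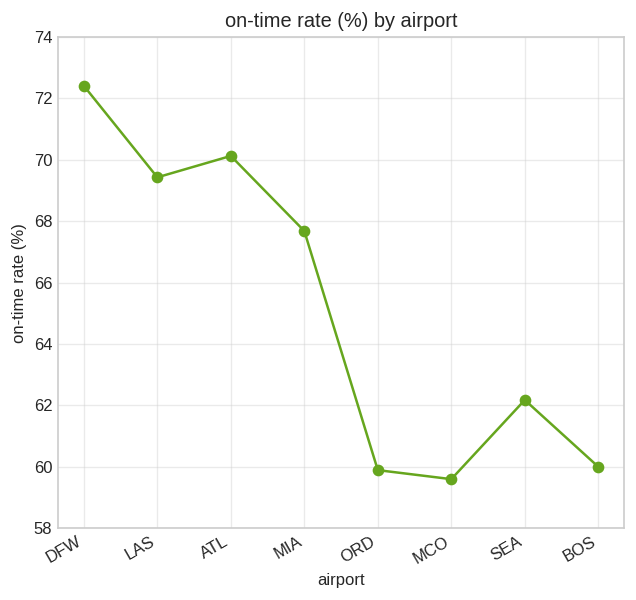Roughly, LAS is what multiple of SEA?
≈ 1.13×

LAS ≈ 70, SEA ≈ 62; 70/62 ≈ 1.13.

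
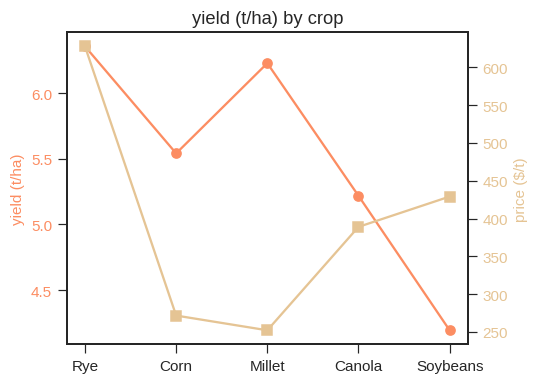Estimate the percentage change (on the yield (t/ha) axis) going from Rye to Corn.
≈ -12.5%

Rye ≈ 6.4, Corn ≈ 5.6; (5.6 − 6.4) / 6.4 ≈ -12.5%.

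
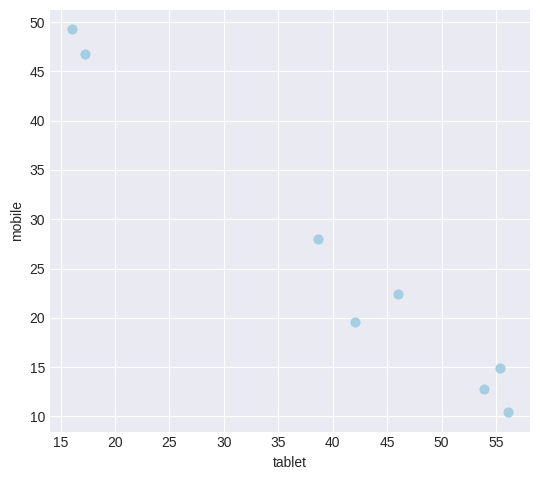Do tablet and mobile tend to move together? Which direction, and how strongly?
negative, strong

Points are negatively correlated; strong (|r| ≈ 1.0).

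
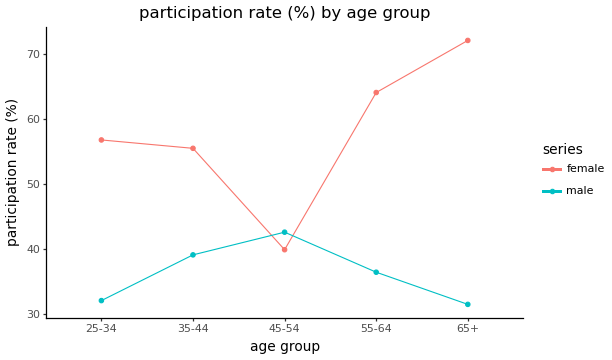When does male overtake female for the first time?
45-54

35-44: male ≈ 40 vs female ≈ 55 (not yet); 45-54: male ≈ 45 vs female ≈ 40 (first crossover).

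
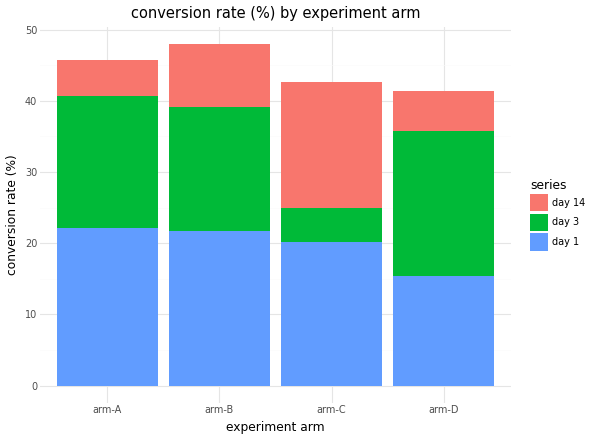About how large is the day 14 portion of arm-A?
≈ 5

day 14 top ≈ 45, bottom ≈ 40; segment ≈ 5.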